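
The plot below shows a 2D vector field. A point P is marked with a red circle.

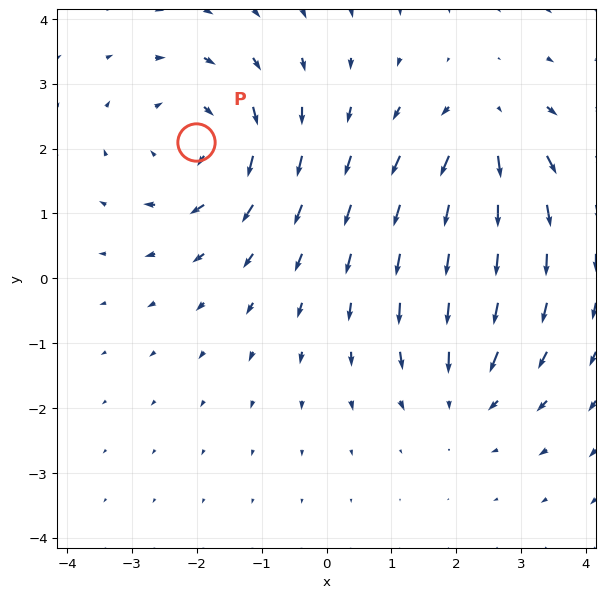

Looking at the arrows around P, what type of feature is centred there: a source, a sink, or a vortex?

vortex

At P (-2.0, 2.1) the arrows circulate clockwise. Divergence ≈0, curl about -3 — near-zero divergence with nonzero curl is a vortex.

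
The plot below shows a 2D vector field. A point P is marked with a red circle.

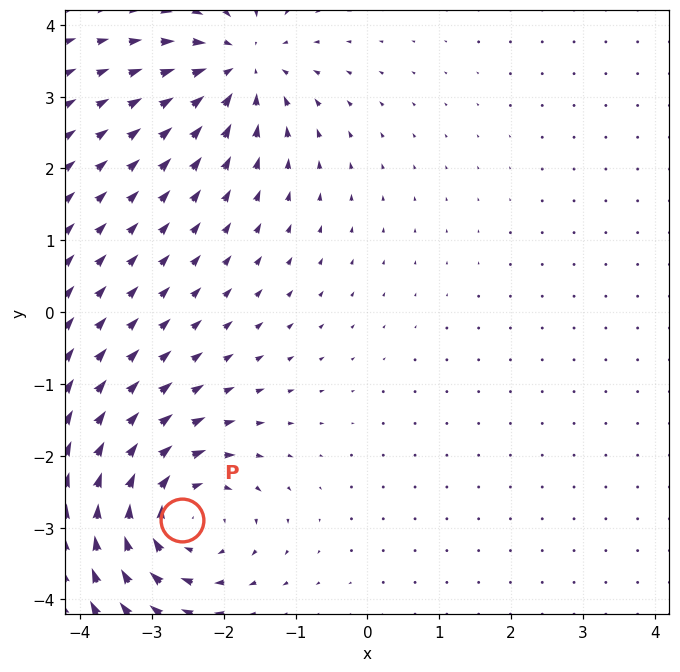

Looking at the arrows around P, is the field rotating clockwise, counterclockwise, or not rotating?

Near P at (-2.6, -2.9) the arrows circulate clockwise. The curl (z-component) there is about -5; negative curl means clockwise rotation.

clockwise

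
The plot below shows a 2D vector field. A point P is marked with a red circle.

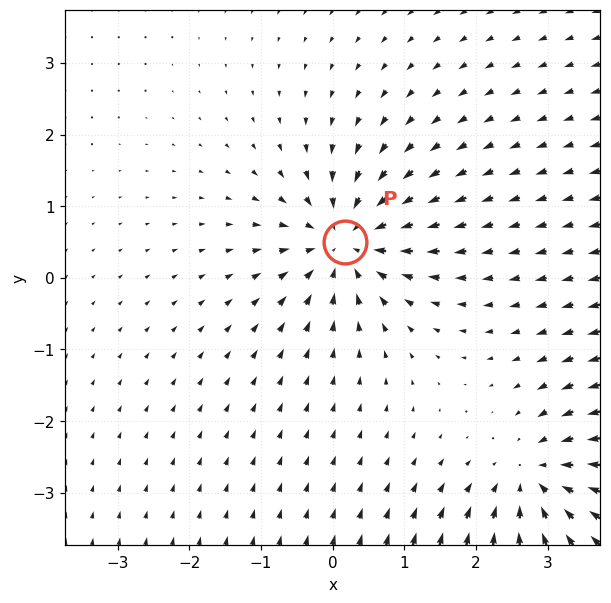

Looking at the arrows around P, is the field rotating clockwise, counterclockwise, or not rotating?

Near P at (0.2, 0.5) the arrows show no circulation. The curl there is ≈0.

not rotating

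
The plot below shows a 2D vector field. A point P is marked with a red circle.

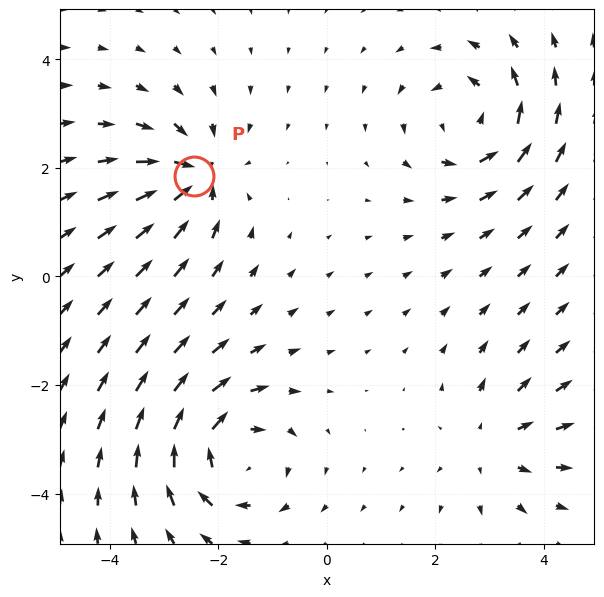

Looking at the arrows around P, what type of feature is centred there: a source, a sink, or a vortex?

At P (-2.4, 1.8) the arrows converge inward. Divergence about -5, curl ≈0 — negative divergence with near-zero curl is a sink.

sink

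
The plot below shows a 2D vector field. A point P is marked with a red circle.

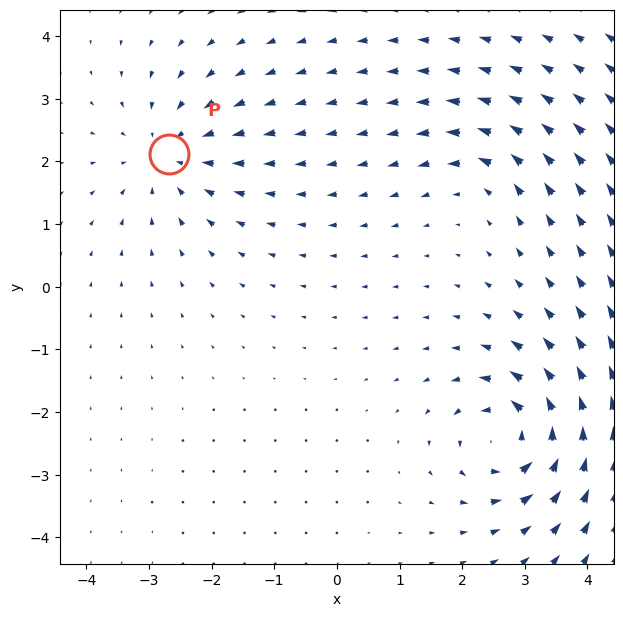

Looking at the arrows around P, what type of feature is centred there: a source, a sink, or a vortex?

sink

At P (-2.7, 2.1) the arrows converge inward. Divergence about -4, curl ≈0 — negative divergence with near-zero curl is a sink.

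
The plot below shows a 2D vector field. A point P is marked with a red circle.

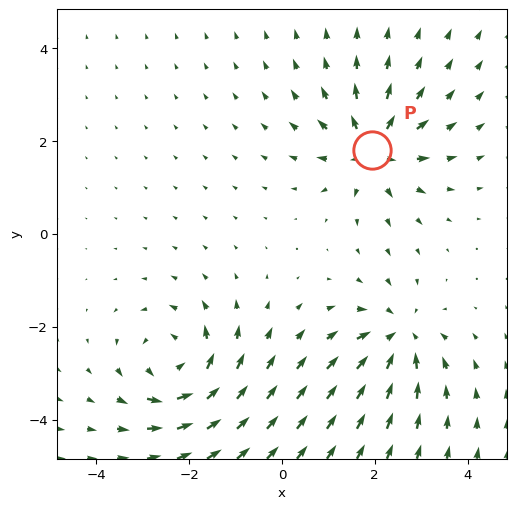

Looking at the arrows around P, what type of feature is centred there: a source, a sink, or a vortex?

source

At P (1.9, 1.8) the arrows spread outward. Divergence about +6, curl ≈0 — positive divergence with near-zero curl is a source.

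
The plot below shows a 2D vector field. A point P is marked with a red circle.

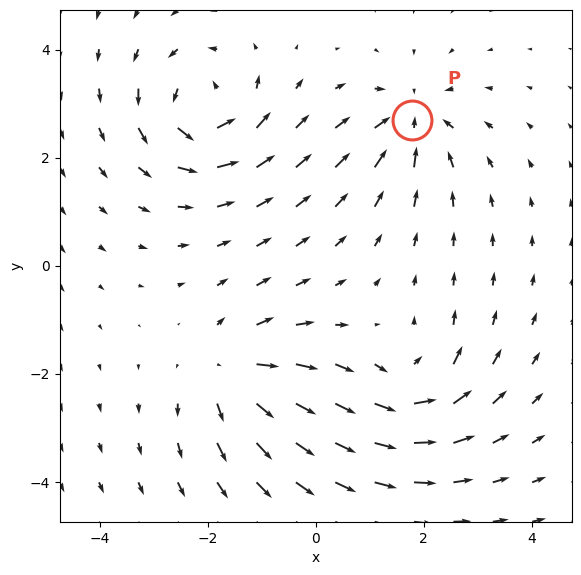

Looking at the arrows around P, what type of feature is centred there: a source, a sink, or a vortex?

sink

At P (1.8, 2.7) the arrows converge inward. Divergence about -4, curl ≈0 — negative divergence with near-zero curl is a sink.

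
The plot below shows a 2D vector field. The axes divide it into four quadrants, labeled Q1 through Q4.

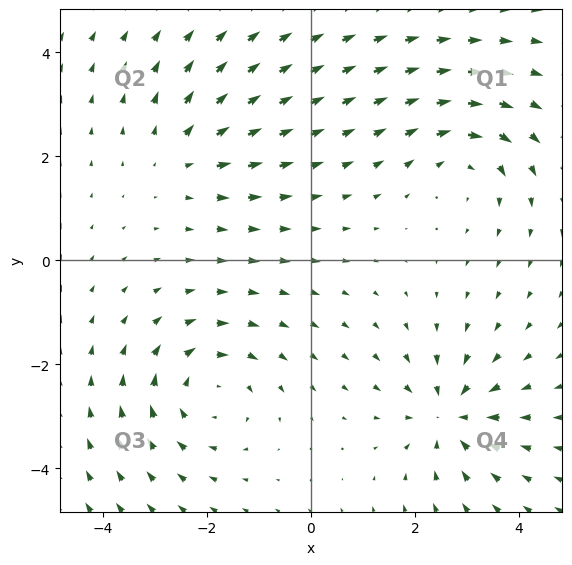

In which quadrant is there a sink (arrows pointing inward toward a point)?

The sink sits at approximately (2.7, -3.0), which lies in quadrant Q4. The divergence there is about -4, negative as expected for a sink.

Q4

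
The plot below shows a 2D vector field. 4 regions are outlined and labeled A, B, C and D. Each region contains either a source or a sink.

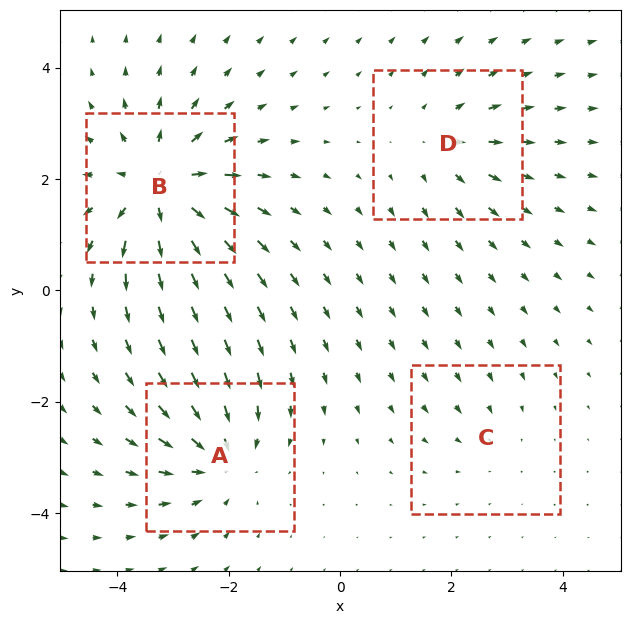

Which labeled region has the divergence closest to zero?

Divergence at each region's feature centre — A: about -5, B: about +7, C: about -2, D: about +3. Region C is closest to zero.

C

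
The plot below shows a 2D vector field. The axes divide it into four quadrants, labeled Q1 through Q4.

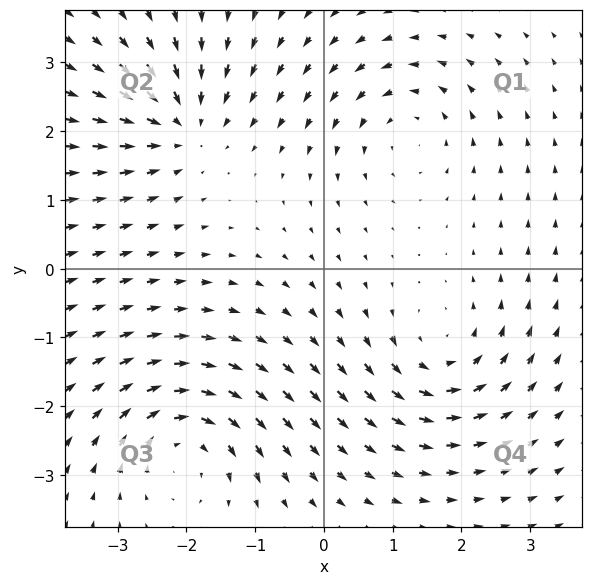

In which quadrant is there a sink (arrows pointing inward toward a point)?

The sink sits at approximately (-2.1, 2.1), which lies in quadrant Q2. The divergence there is about -6, negative as expected for a sink.

Q2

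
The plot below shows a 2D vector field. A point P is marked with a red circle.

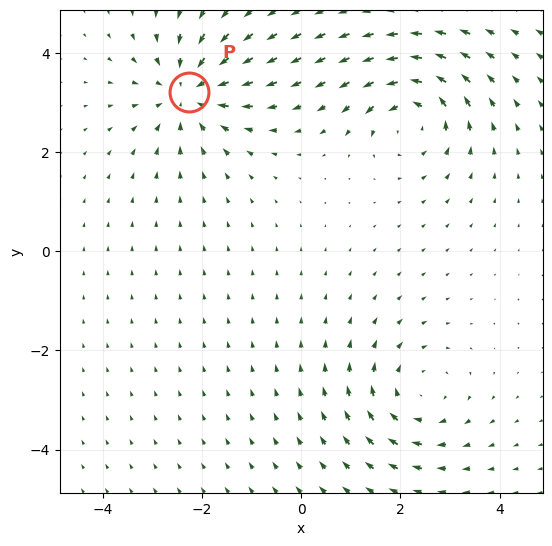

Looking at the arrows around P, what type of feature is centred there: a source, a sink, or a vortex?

sink

At P (-2.3, 3.2) the arrows converge inward. Divergence about -5, curl ≈0 — negative divergence with near-zero curl is a sink.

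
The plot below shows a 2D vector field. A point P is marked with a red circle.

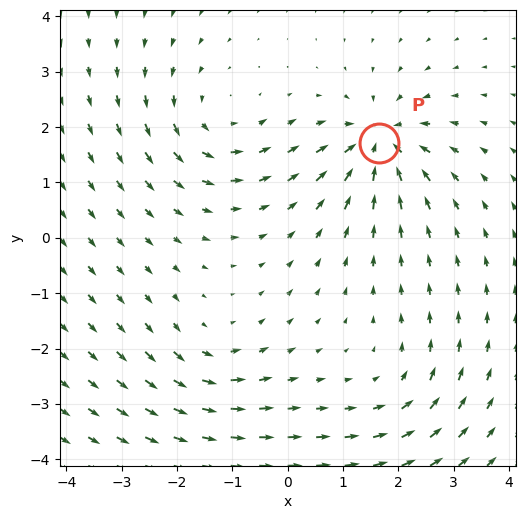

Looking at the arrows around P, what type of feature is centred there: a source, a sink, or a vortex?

sink

At P (1.6, 1.7) the arrows converge inward. Divergence about -7, curl ≈0 — negative divergence with near-zero curl is a sink.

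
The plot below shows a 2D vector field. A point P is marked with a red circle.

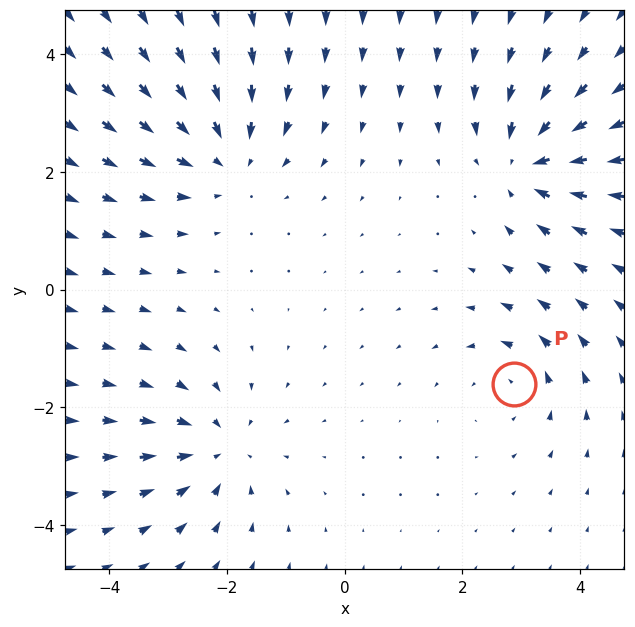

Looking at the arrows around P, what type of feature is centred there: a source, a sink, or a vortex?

vortex

At P (2.9, -1.6) the arrows circulate counterclockwise. Divergence ≈0, curl about +3 — near-zero divergence with nonzero curl is a vortex.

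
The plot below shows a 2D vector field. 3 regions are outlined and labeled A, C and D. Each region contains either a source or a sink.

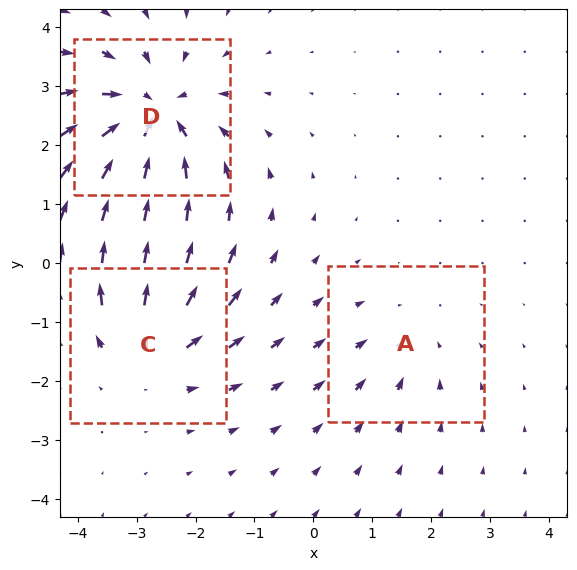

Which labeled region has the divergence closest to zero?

A

Divergence at each region's feature centre — A: about -2, C: about +3, D: about -5. Region A is closest to zero.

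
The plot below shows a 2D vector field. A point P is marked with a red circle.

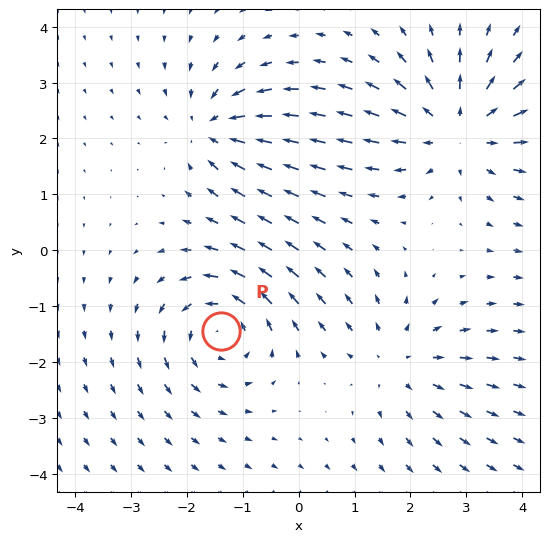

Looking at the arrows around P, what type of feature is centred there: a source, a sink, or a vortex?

At P (-1.4, -1.4) the arrows circulate counterclockwise. Divergence ≈0, curl about +4 — near-zero divergence with nonzero curl is a vortex.

vortex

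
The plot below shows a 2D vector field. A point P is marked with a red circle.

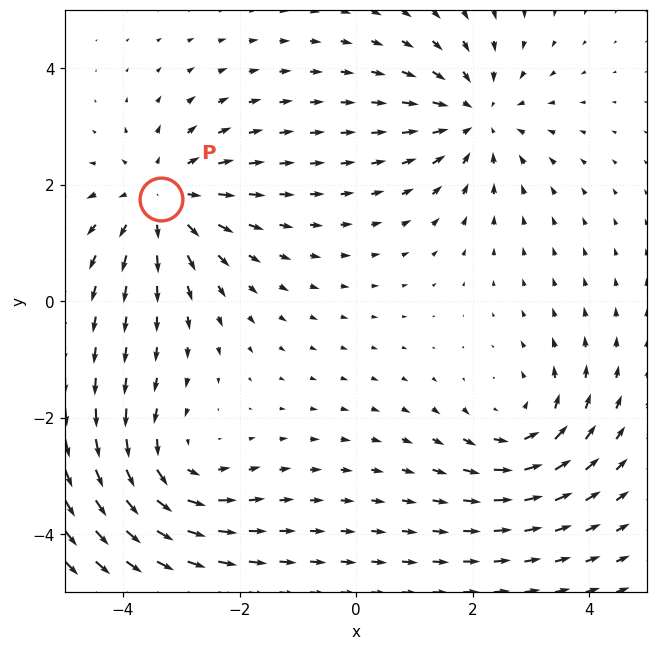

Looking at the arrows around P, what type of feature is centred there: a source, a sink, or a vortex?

At P (-3.4, 1.8) the arrows spread outward. Divergence about +4, curl ≈0 — positive divergence with near-zero curl is a source.

source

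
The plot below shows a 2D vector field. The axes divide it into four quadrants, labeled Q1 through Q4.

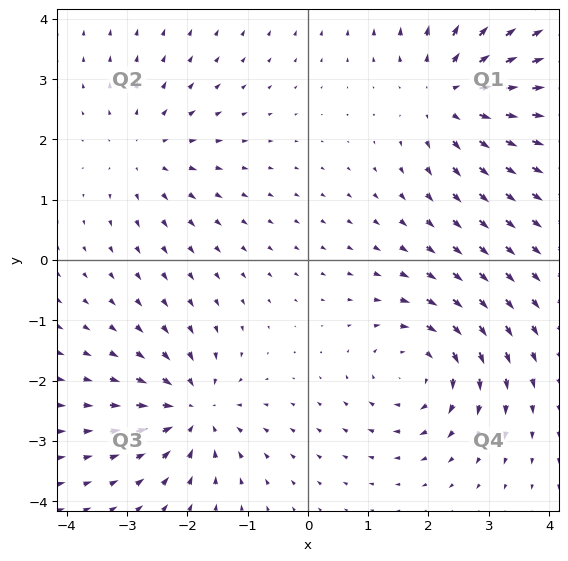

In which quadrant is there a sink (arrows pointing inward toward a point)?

The sink sits at approximately (-1.9, -2.5), which lies in quadrant Q3. The divergence there is about -4, negative as expected for a sink.

Q3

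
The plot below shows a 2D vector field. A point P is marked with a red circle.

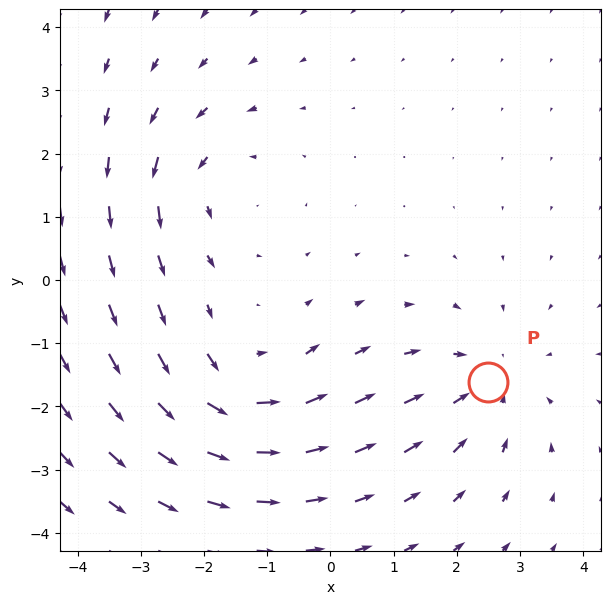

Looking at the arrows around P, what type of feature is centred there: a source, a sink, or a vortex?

sink

At P (2.5, -1.6) the arrows converge inward. Divergence about -2, curl ≈0 — negative divergence with near-zero curl is a sink.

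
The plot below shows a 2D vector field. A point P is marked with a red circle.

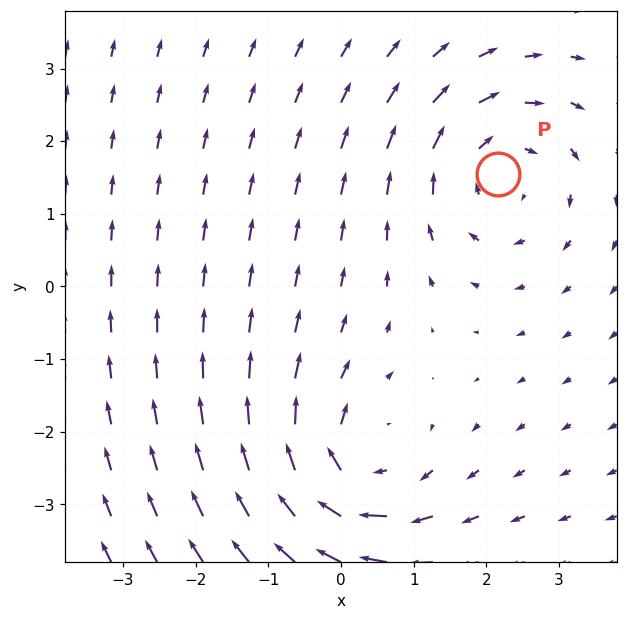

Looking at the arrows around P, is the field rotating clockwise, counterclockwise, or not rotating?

Near P at (2.2, 1.5) the arrows circulate clockwise. The curl (z-component) there is about -2; negative curl means clockwise rotation.

clockwise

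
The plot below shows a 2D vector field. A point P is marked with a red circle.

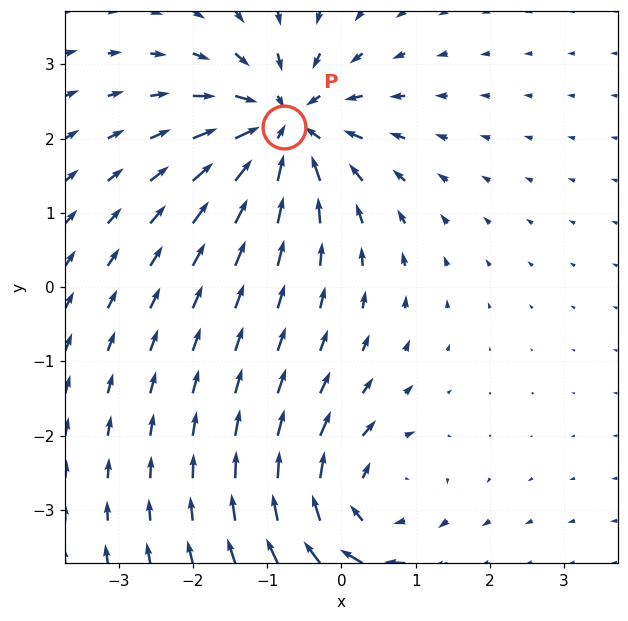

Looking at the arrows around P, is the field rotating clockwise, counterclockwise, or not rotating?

not rotating

Near P at (-0.8, 2.2) the arrows show no circulation. The curl there is ≈0.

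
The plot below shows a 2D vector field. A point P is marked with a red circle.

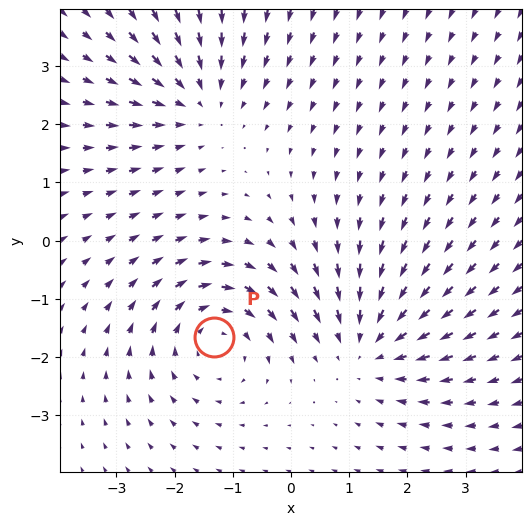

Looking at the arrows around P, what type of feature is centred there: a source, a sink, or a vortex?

vortex

At P (-1.3, -1.7) the arrows circulate clockwise. Divergence ≈0, curl about -4 — near-zero divergence with nonzero curl is a vortex.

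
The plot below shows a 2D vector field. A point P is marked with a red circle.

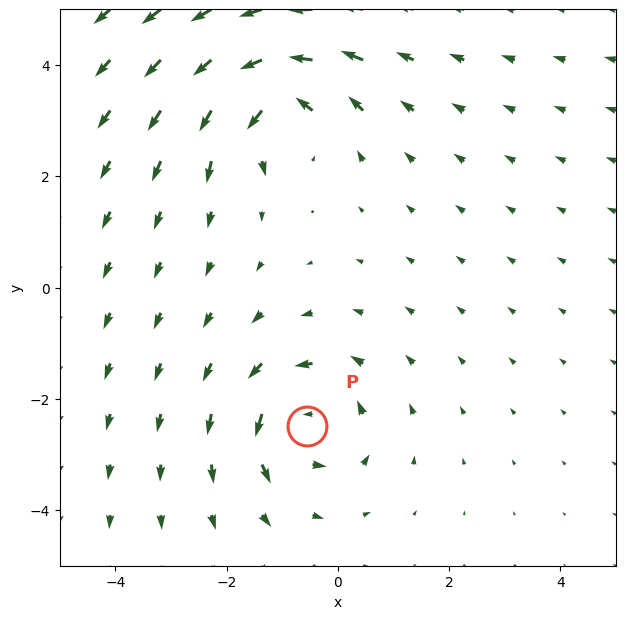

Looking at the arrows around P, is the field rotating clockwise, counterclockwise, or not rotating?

counterclockwise

Near P at (-0.6, -2.5) the arrows circulate counterclockwise. The curl (z-component) there is about +4; positive curl means counterclockwise rotation.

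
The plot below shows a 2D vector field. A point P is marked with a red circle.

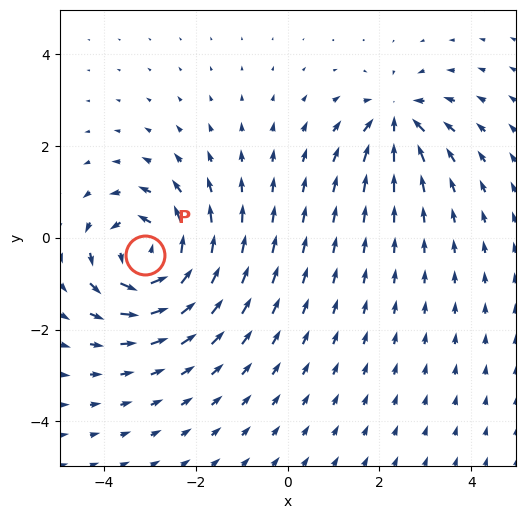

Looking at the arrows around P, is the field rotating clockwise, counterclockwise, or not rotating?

Near P at (-3.1, -0.4) the arrows circulate counterclockwise. The curl (z-component) there is about +5; positive curl means counterclockwise rotation.

counterclockwise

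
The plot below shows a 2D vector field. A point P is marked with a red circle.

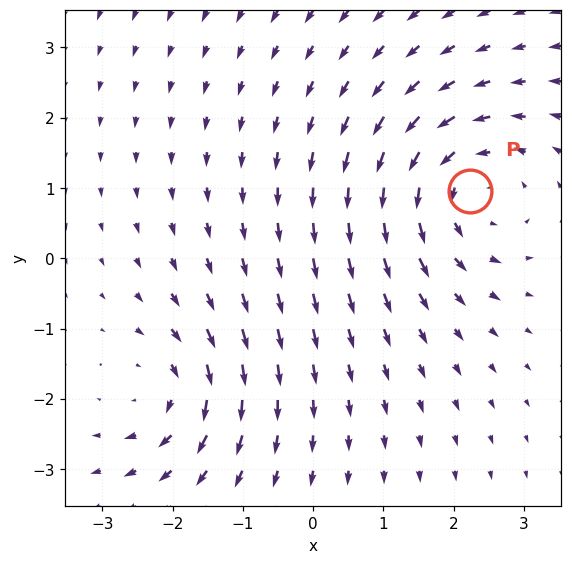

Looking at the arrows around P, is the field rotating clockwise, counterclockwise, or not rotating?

counterclockwise

Near P at (2.2, 1.0) the arrows circulate counterclockwise. The curl (z-component) there is about +4; positive curl means counterclockwise rotation.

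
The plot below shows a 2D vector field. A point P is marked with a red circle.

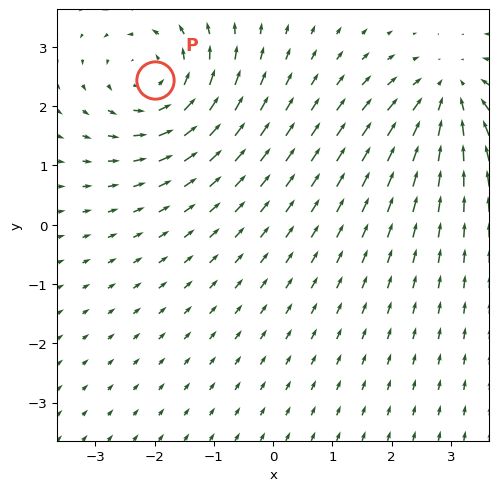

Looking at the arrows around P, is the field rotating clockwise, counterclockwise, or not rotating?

Near P at (-2.0, 2.4) the arrows circulate counterclockwise. The curl (z-component) there is about +4; positive curl means counterclockwise rotation.

counterclockwise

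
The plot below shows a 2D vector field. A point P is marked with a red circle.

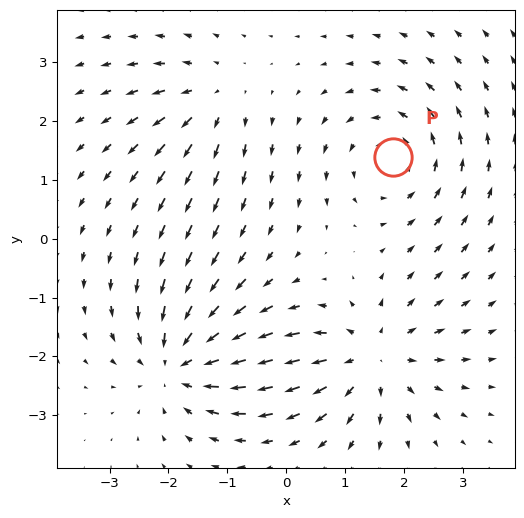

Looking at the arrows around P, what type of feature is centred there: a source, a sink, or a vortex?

At P (1.8, 1.4) the arrows circulate counterclockwise. Divergence ≈0, curl about +4 — near-zero divergence with nonzero curl is a vortex.

vortex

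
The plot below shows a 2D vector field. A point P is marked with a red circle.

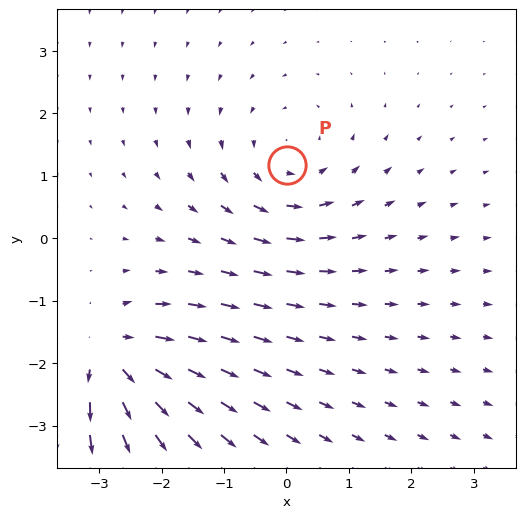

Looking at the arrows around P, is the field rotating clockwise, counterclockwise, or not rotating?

counterclockwise

Near P at (0.0, 1.2) the arrows circulate counterclockwise. The curl (z-component) there is about +3; positive curl means counterclockwise rotation.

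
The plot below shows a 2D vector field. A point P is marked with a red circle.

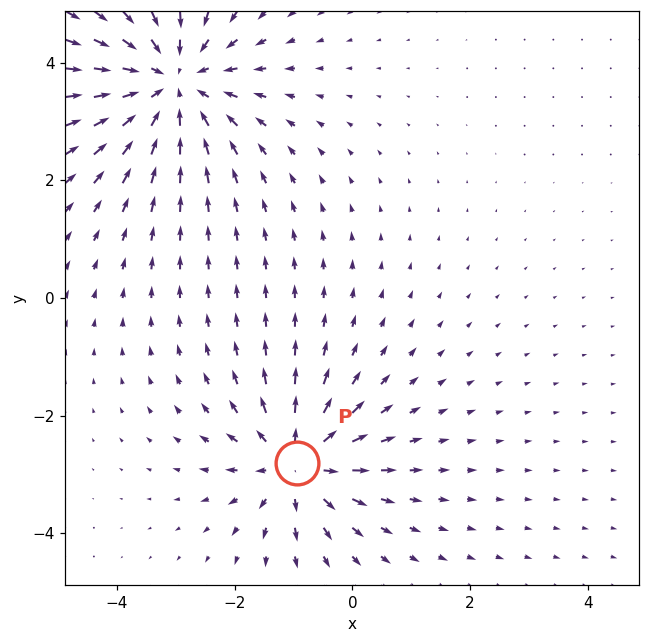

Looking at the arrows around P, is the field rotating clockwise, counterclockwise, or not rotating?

not rotating

Near P at (-0.9, -2.8) the arrows show no circulation. The curl there is ≈0.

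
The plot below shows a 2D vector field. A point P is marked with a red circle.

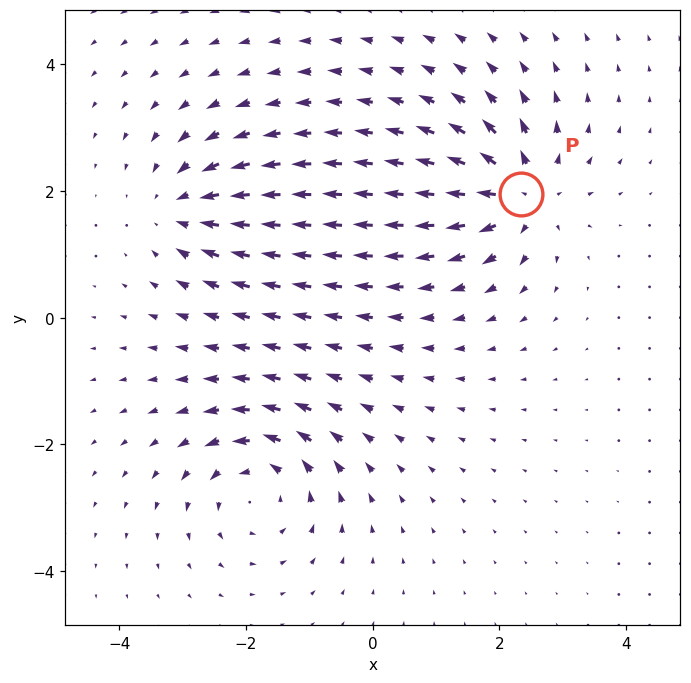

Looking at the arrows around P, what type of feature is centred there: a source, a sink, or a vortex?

source

At P (2.3, 2.0) the arrows spread outward. Divergence about +6, curl ≈0 — positive divergence with near-zero curl is a source.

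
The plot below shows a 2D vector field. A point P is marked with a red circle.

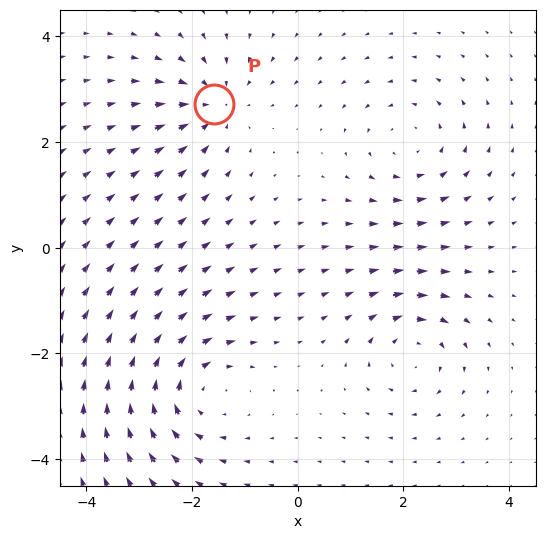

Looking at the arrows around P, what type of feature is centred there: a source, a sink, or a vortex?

At P (-1.6, 2.7) the arrows converge inward. Divergence about -3, curl ≈0 — negative divergence with near-zero curl is a sink.

sink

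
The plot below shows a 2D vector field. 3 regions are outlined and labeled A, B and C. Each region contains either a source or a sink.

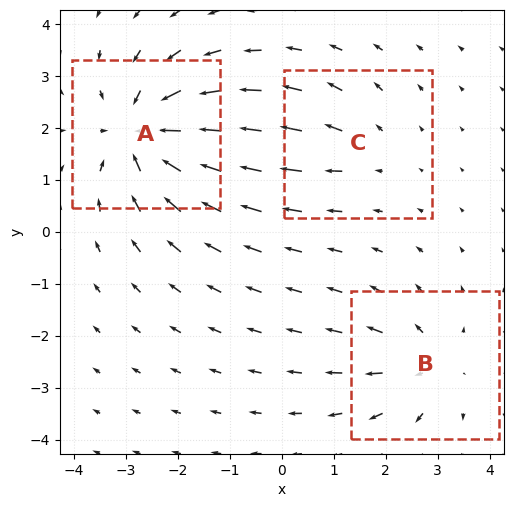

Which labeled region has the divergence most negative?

Divergence at each region's feature centre — A: about -5, B: about +3, C: about +2. Region A is most negative.

A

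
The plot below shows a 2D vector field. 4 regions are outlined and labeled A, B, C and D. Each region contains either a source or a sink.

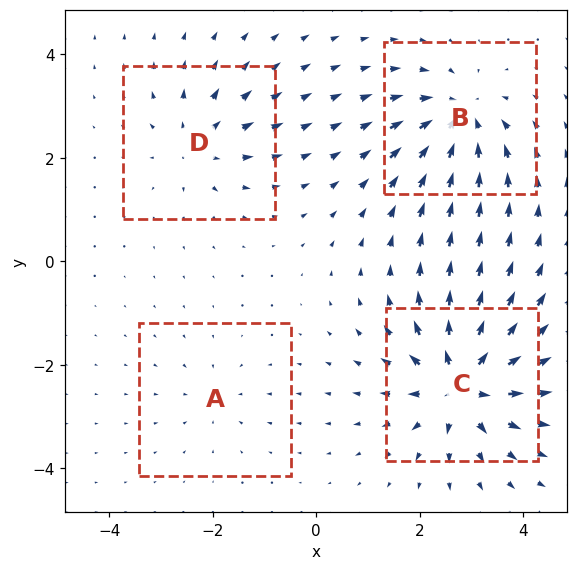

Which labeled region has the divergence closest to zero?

A

Divergence at each region's feature centre — A: about -2, B: about -6, C: about +8, D: about +4. Region A is closest to zero.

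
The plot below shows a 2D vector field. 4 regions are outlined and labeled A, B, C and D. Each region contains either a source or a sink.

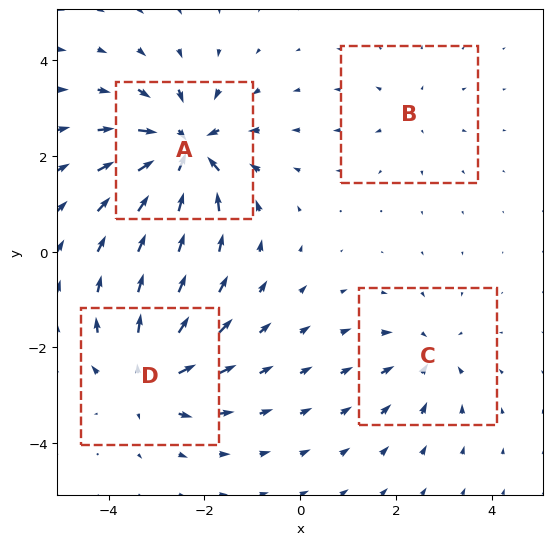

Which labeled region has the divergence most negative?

Divergence at each region's feature centre — A: about -9, B: about +3, C: about -4, D: about +6. Region A is most negative.

A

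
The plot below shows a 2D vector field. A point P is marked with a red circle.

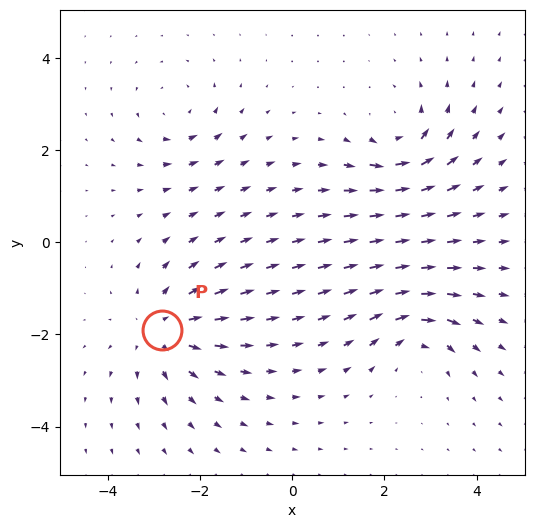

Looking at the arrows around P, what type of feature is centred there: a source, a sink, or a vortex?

source

At P (-2.8, -1.9) the arrows spread outward. Divergence about +5, curl ≈0 — positive divergence with near-zero curl is a source.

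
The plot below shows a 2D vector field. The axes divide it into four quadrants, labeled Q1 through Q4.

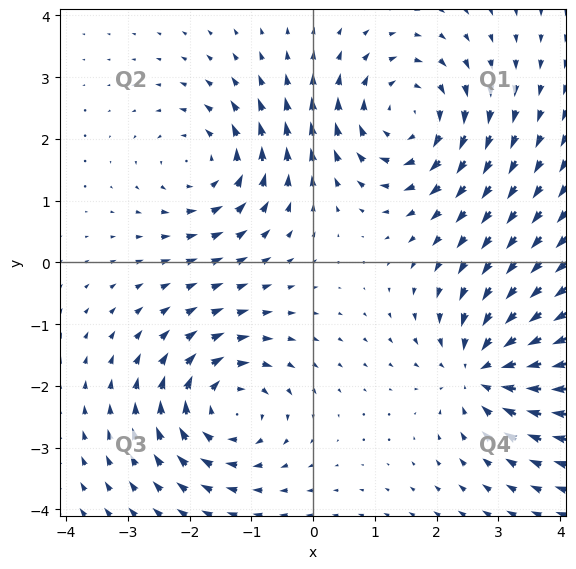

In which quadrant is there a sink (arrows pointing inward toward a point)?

Q4

The sink sits at approximately (2.8, -1.7), which lies in quadrant Q4. The divergence there is about -5, negative as expected for a sink.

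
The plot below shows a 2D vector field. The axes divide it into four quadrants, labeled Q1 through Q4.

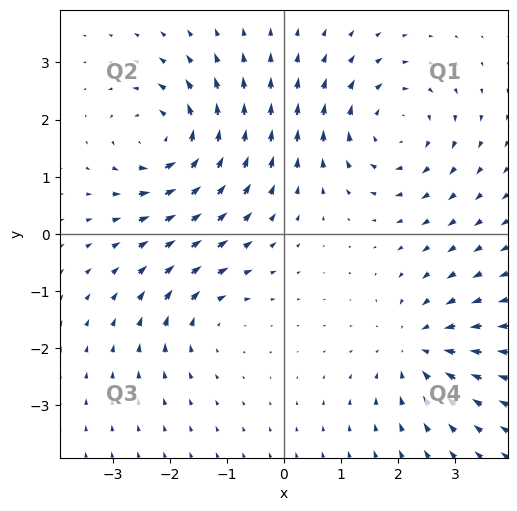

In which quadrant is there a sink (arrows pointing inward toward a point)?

Q4

The sink sits at approximately (2.3, -2.0), which lies in quadrant Q4. The divergence there is about -4, negative as expected for a sink.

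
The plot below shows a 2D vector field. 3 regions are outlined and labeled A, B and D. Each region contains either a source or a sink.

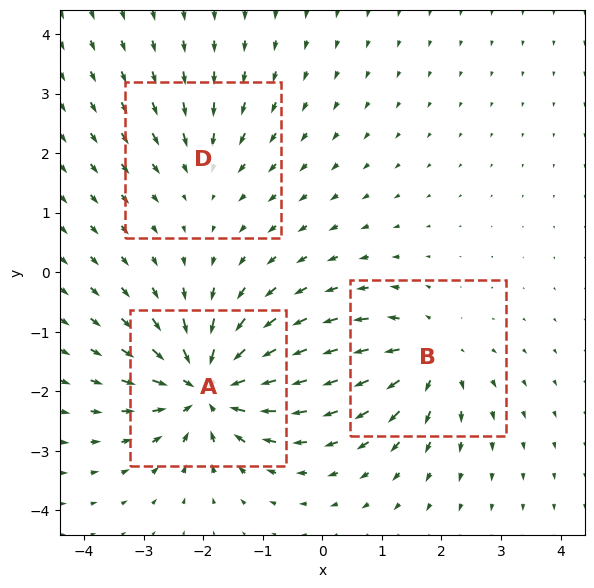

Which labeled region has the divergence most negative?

Divergence at each region's feature centre — A: about -7, B: about +4, D: about -2. Region A is most negative.

A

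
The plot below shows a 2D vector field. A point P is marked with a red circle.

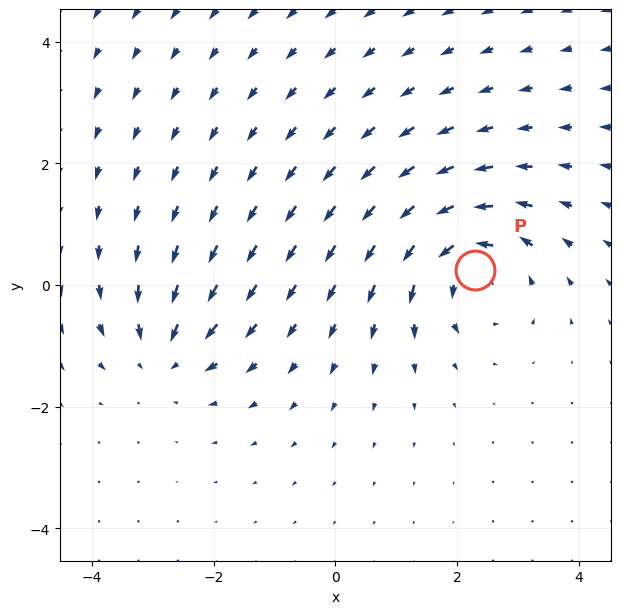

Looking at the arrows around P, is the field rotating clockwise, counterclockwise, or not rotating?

counterclockwise

Near P at (2.3, 0.2) the arrows circulate counterclockwise. The curl (z-component) there is about +6; positive curl means counterclockwise rotation.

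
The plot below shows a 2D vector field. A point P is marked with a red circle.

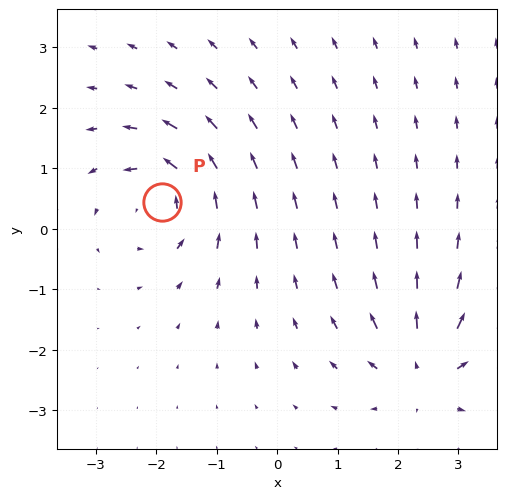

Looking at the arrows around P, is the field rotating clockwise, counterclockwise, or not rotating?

counterclockwise

Near P at (-1.9, 0.4) the arrows circulate counterclockwise. The curl (z-component) there is about +7; positive curl means counterclockwise rotation.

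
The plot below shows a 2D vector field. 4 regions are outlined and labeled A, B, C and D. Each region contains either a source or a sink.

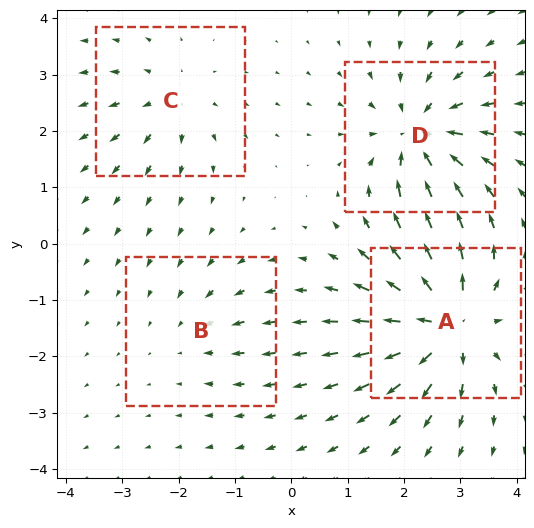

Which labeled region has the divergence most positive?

Divergence at each region's feature centre — A: about +8, B: about -2, C: about +4, D: about -6. Region A is most positive.

A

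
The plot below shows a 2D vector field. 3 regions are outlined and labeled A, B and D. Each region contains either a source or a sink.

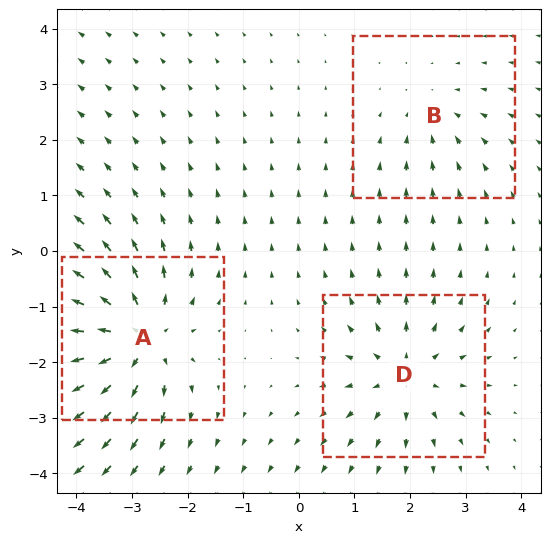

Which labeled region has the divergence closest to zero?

B

Divergence at each region's feature centre — A: about +6, B: about -2, D: about +4. Region B is closest to zero.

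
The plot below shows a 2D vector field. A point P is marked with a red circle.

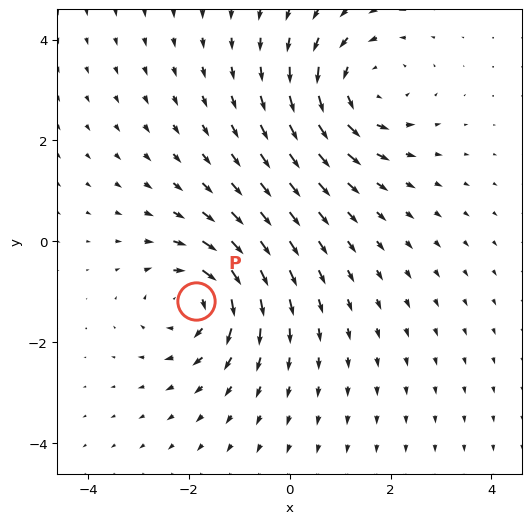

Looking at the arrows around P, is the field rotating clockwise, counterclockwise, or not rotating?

Near P at (-1.9, -1.2) the arrows circulate clockwise. The curl (z-component) there is about -3; negative curl means clockwise rotation.

clockwise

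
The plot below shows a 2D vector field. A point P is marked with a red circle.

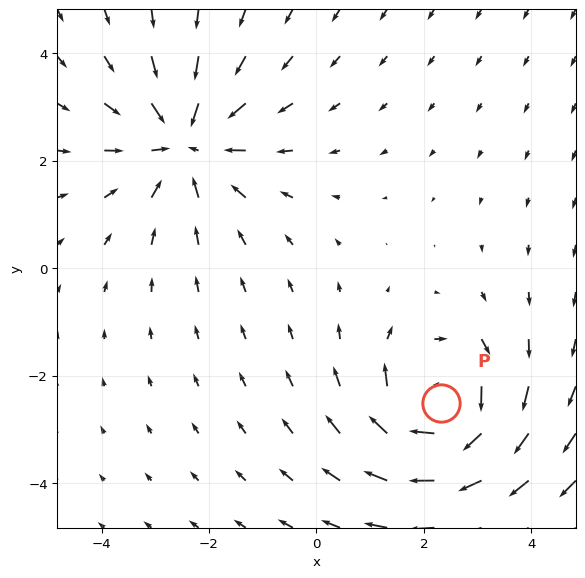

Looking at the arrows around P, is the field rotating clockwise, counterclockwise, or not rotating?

Near P at (2.3, -2.5) the arrows circulate clockwise. The curl (z-component) there is about -6; negative curl means clockwise rotation.

clockwise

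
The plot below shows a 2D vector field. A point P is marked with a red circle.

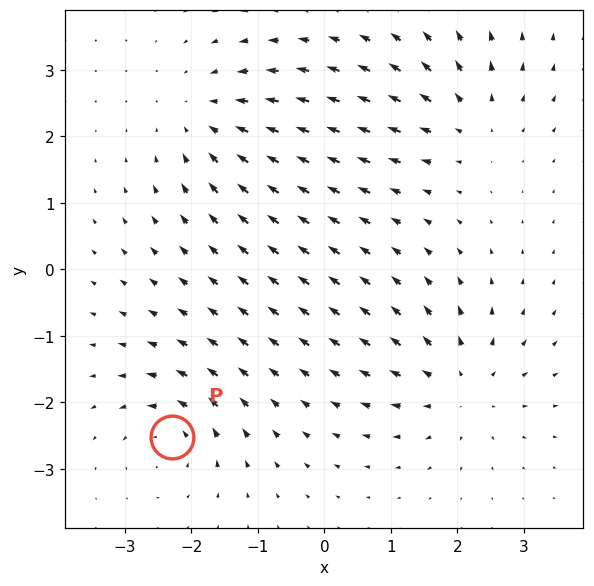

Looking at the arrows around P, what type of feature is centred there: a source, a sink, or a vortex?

At P (-2.3, -2.5) the arrows circulate counterclockwise. Divergence ≈0, curl about +5 — near-zero divergence with nonzero curl is a vortex.

vortex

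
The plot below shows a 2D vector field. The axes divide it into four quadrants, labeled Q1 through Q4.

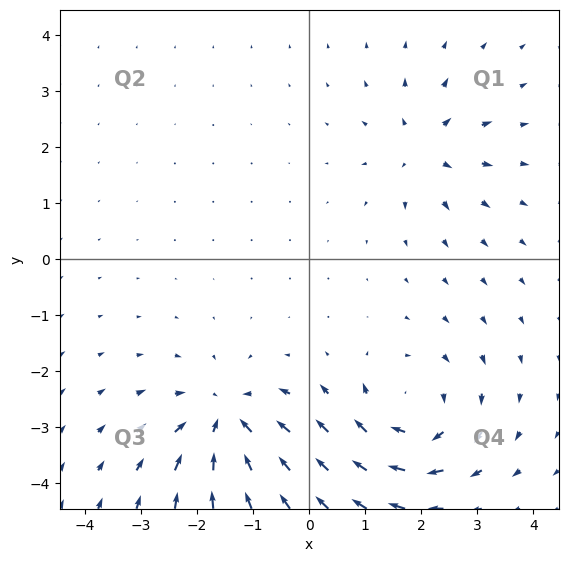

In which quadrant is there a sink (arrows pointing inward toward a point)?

The sink sits at approximately (-1.5, -2.9), which lies in quadrant Q3. The divergence there is about -6, negative as expected for a sink.

Q3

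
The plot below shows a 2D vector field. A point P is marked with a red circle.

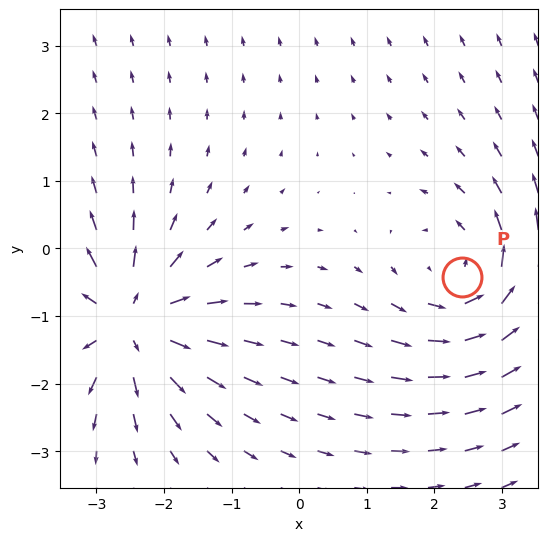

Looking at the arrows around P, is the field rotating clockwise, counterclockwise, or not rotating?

counterclockwise

Near P at (2.4, -0.4) the arrows circulate counterclockwise. The curl (z-component) there is about +3; positive curl means counterclockwise rotation.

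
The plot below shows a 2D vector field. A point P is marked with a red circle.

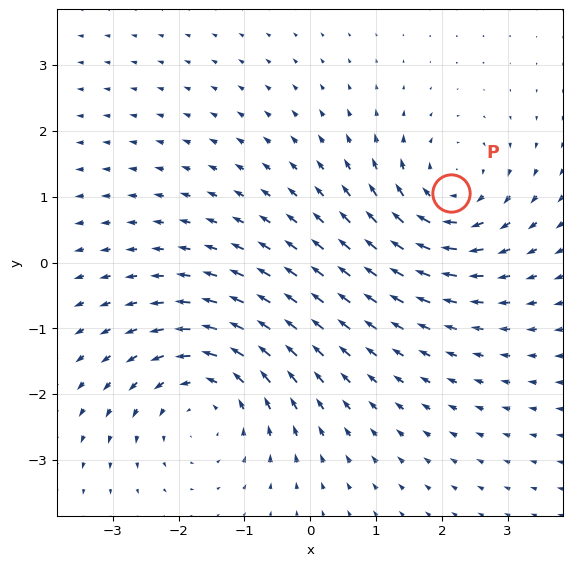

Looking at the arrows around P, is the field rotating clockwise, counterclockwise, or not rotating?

Near P at (2.1, 1.1) the arrows circulate clockwise. The curl (z-component) there is about -4; negative curl means clockwise rotation.

clockwise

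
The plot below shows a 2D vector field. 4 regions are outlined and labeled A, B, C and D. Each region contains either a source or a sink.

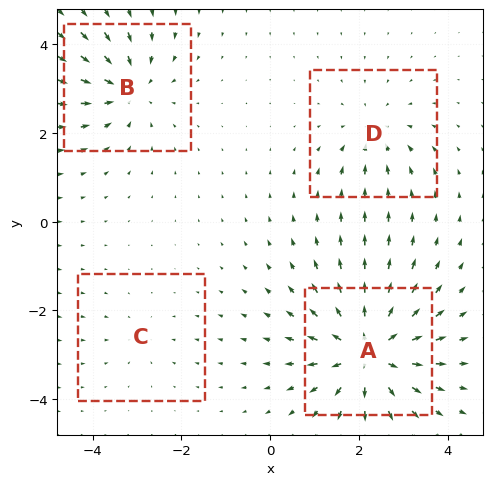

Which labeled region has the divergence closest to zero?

C

Divergence at each region's feature centre — A: about +7, B: about -5, C: about -2, D: about -4. Region C is closest to zero.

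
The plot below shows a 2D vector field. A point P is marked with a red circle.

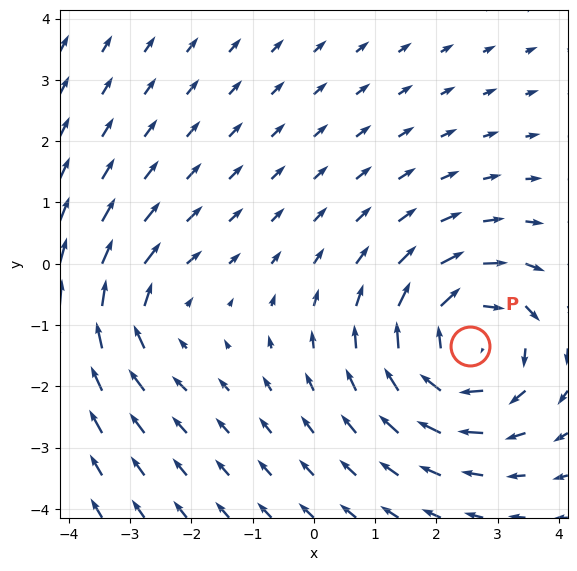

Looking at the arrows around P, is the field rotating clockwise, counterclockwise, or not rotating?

Near P at (2.5, -1.3) the arrows circulate clockwise. The curl (z-component) there is about -4; negative curl means clockwise rotation.

clockwise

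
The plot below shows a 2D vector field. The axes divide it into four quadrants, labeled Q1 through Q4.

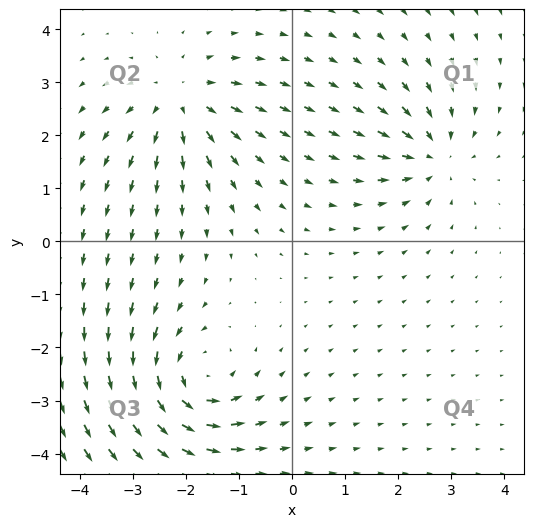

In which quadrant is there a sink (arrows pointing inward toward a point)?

Q1

The sink sits at approximately (2.7, 1.6), which lies in quadrant Q1. The divergence there is about -4, negative as expected for a sink.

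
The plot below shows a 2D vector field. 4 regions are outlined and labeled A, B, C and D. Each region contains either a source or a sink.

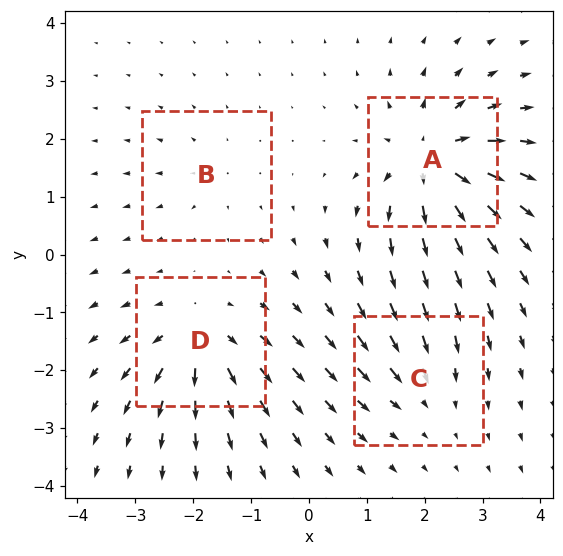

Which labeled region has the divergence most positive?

Divergence at each region's feature centre — A: about +8, B: about +3, C: about -4, D: about +6. Region A is most positive.

A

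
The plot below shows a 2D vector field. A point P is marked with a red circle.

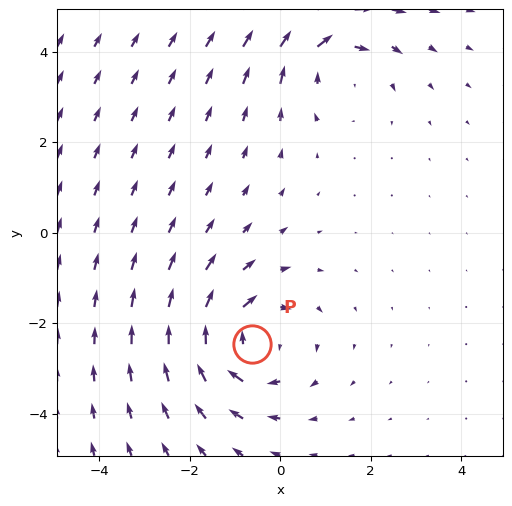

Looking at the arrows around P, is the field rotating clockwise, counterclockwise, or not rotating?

Near P at (-0.6, -2.5) the arrows circulate clockwise. The curl (z-component) there is about -4; negative curl means clockwise rotation.

clockwise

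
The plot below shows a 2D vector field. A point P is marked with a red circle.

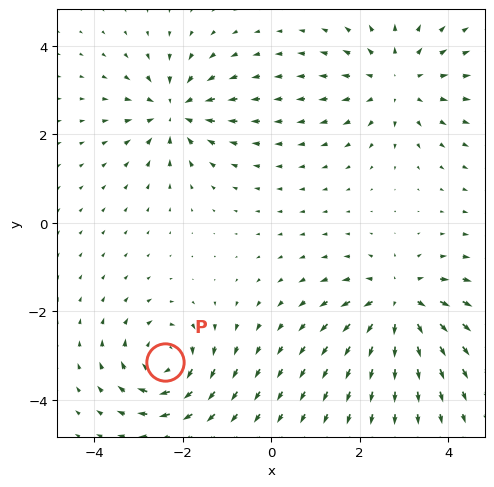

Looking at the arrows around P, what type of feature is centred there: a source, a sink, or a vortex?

vortex

At P (-2.4, -3.1) the arrows circulate clockwise. Divergence ≈0, curl about -6 — near-zero divergence with nonzero curl is a vortex.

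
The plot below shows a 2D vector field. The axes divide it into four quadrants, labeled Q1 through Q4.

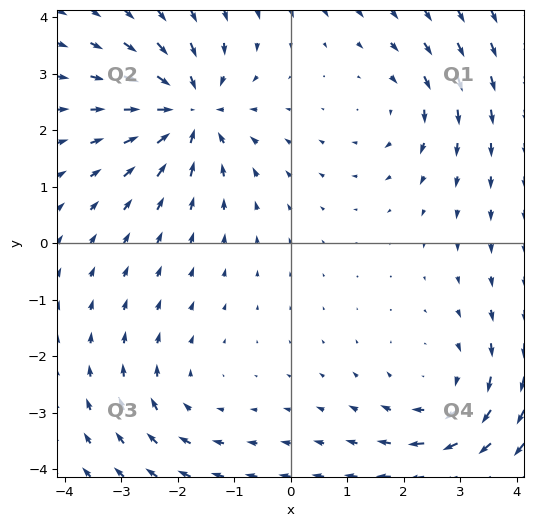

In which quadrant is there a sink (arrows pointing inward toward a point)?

The sink sits at approximately (-1.8, 2.3), which lies in quadrant Q2. The divergence there is about -6, negative as expected for a sink.

Q2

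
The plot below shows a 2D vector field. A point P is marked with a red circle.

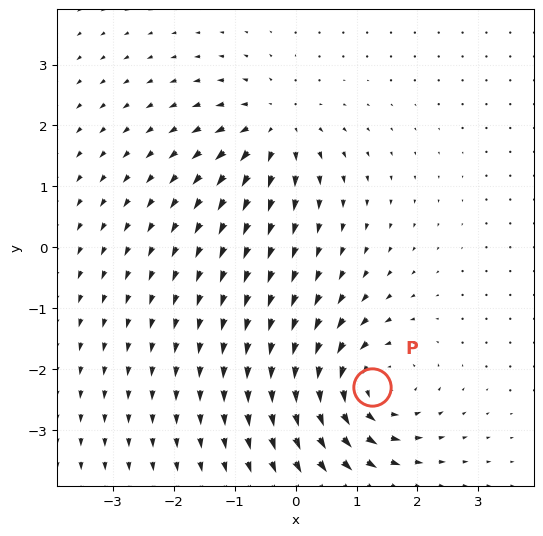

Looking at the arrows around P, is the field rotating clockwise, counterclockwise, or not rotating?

Near P at (1.3, -2.3) the arrows circulate counterclockwise. The curl (z-component) there is about +6; positive curl means counterclockwise rotation.

counterclockwise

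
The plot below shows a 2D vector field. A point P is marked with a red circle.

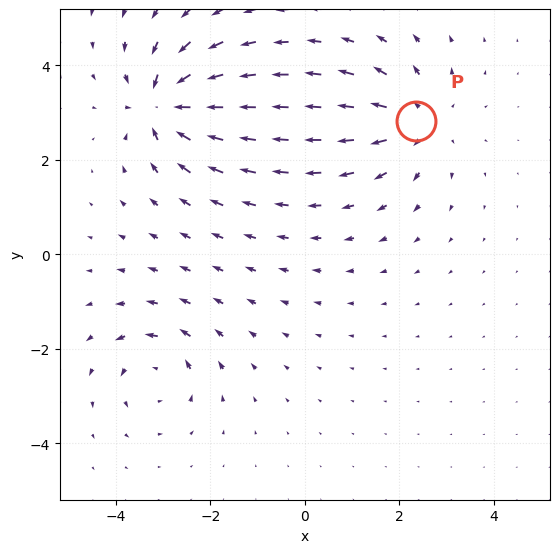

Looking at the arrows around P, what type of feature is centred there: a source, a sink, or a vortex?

source

At P (2.4, 2.8) the arrows spread outward. Divergence about +4, curl ≈0 — positive divergence with near-zero curl is a source.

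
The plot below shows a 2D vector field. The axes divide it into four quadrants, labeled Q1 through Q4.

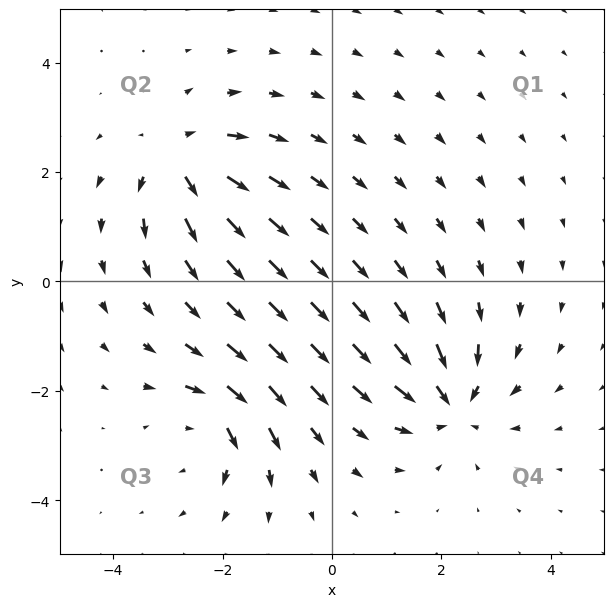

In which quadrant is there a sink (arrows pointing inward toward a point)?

The sink sits at approximately (2.2, -2.2), which lies in quadrant Q4. The divergence there is about -5, negative as expected for a sink.

Q4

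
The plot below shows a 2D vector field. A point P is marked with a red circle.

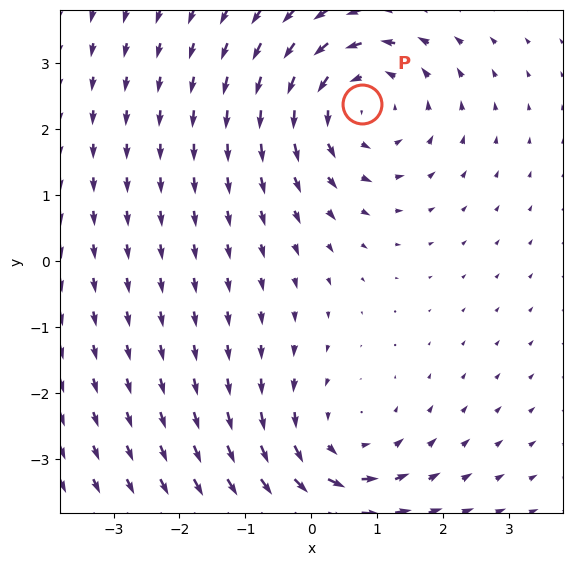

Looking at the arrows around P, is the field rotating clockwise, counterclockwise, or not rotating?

Near P at (0.8, 2.4) the arrows circulate counterclockwise. The curl (z-component) there is about +4; positive curl means counterclockwise rotation.

counterclockwise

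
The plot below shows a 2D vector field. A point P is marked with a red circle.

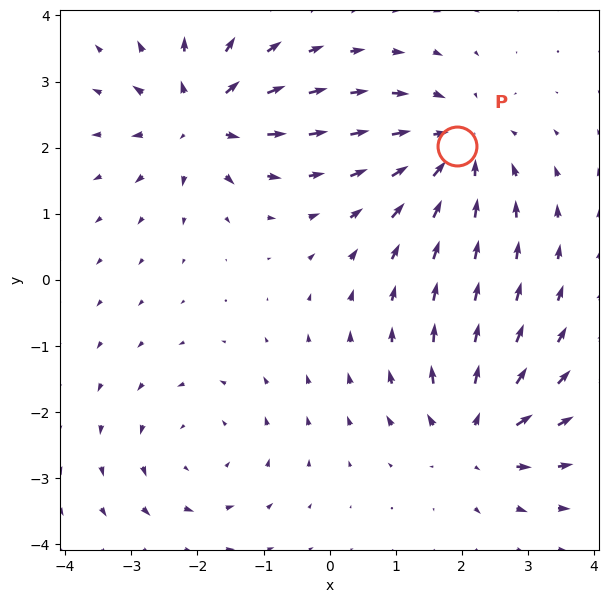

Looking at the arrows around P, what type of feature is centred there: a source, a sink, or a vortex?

At P (1.9, 2.0) the arrows converge inward. Divergence about -5, curl ≈0 — negative divergence with near-zero curl is a sink.

sink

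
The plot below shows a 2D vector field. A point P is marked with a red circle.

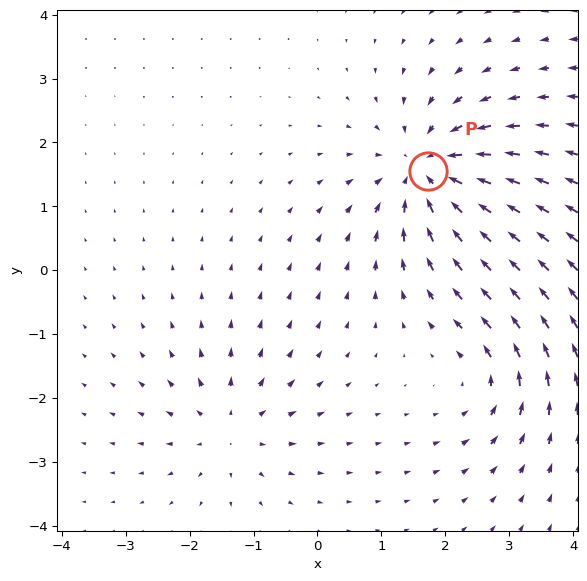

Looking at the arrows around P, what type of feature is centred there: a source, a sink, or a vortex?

At P (1.7, 1.6) the arrows converge inward. Divergence about -5, curl ≈0 — negative divergence with near-zero curl is a sink.

sink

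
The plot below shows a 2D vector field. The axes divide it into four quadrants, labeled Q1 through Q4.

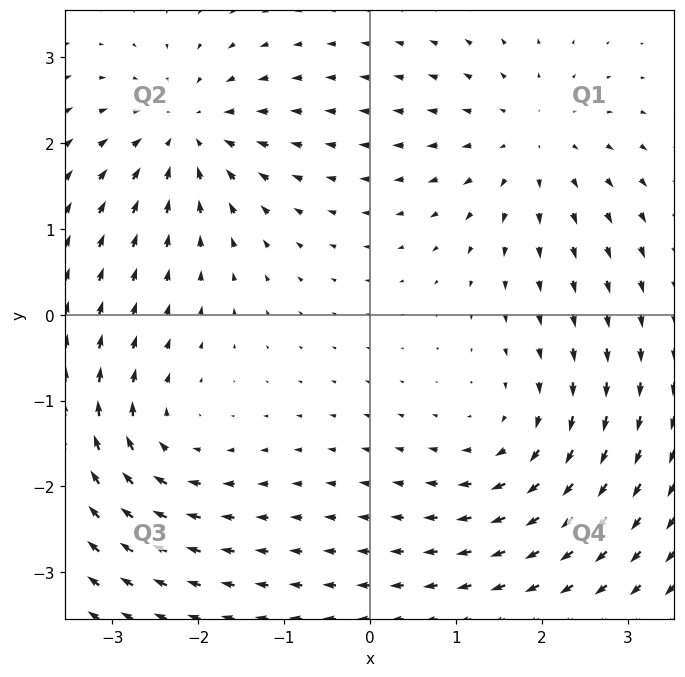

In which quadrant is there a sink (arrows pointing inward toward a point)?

The sink sits at approximately (-2.1, 2.1), which lies in quadrant Q2. The divergence there is about -5, negative as expected for a sink.

Q2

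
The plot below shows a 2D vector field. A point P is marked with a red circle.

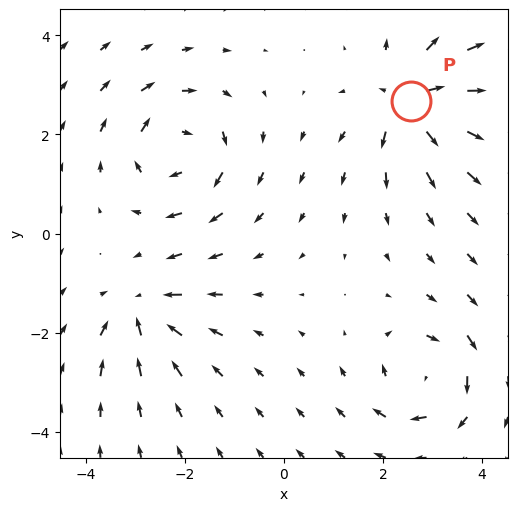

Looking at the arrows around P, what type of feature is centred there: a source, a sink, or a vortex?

At P (2.6, 2.7) the arrows spread outward. Divergence about +6, curl ≈0 — positive divergence with near-zero curl is a source.

source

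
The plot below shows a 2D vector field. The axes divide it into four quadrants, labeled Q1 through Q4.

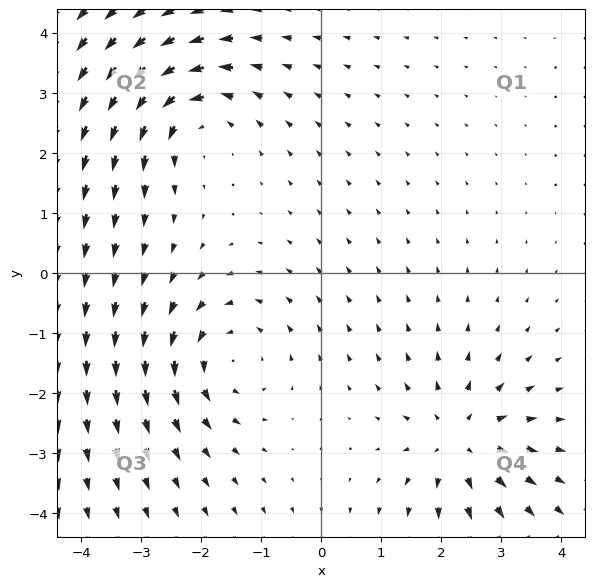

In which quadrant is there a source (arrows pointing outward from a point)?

The source sits at approximately (2.3, -2.8), which lies in quadrant Q4. The divergence there is about +4, positive as expected for a source.

Q4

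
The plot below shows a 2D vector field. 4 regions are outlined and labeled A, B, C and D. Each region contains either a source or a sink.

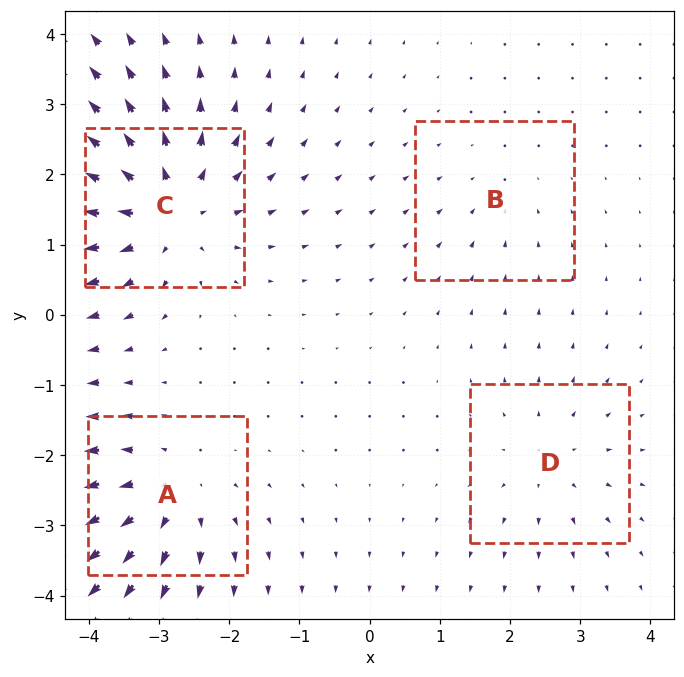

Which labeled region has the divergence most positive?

Divergence at each region's feature centre — A: about +5, B: about -2, C: about +7, D: about +3. Region C is most positive.

C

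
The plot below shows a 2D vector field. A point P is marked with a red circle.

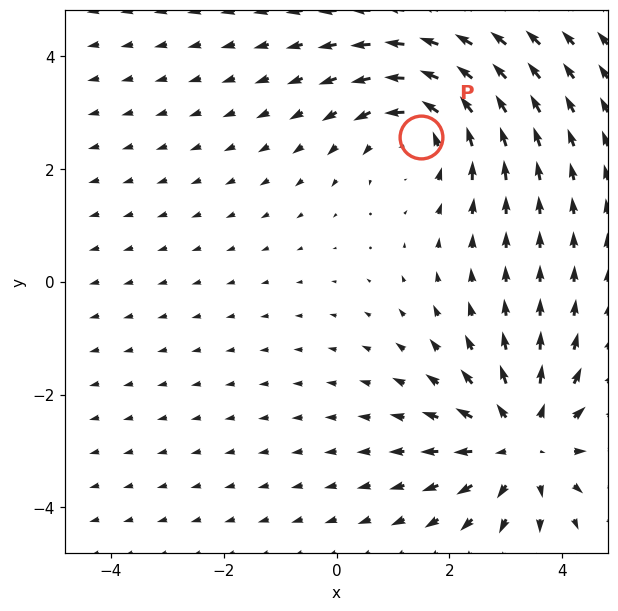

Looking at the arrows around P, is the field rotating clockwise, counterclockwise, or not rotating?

Near P at (1.5, 2.6) the arrows circulate counterclockwise. The curl (z-component) there is about +4; positive curl means counterclockwise rotation.

counterclockwise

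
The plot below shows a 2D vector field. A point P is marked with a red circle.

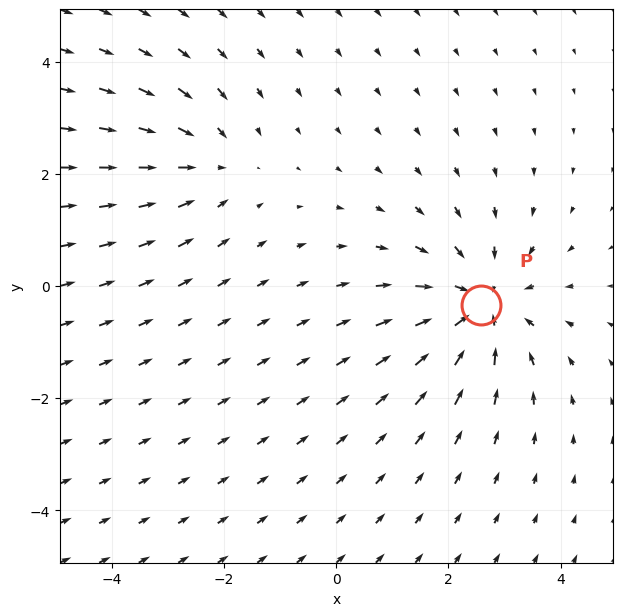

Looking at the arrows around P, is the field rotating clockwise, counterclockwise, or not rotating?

not rotating

Near P at (2.6, -0.3) the arrows show no circulation. The curl there is ≈0.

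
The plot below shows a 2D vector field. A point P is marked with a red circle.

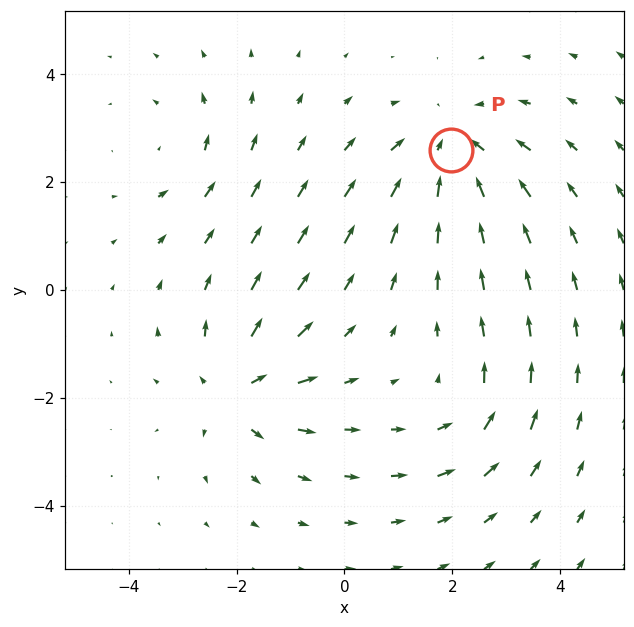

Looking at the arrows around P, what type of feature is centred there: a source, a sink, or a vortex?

At P (2.0, 2.6) the arrows converge inward. Divergence about -4, curl ≈0 — negative divergence with near-zero curl is a sink.

sink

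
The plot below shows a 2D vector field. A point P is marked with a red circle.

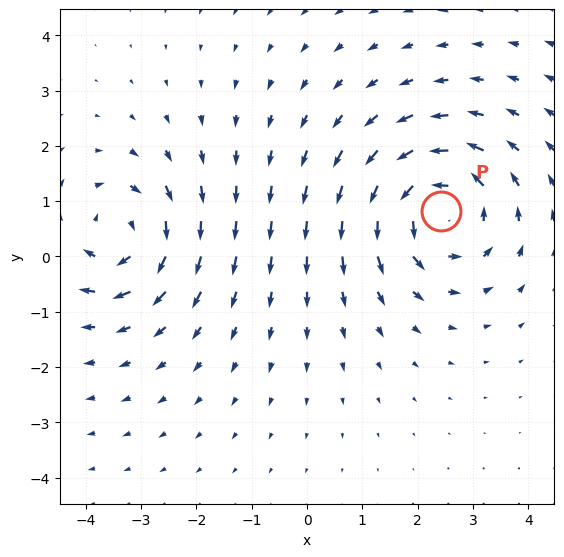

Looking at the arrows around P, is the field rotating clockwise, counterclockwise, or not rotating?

counterclockwise

Near P at (2.4, 0.8) the arrows circulate counterclockwise. The curl (z-component) there is about +5; positive curl means counterclockwise rotation.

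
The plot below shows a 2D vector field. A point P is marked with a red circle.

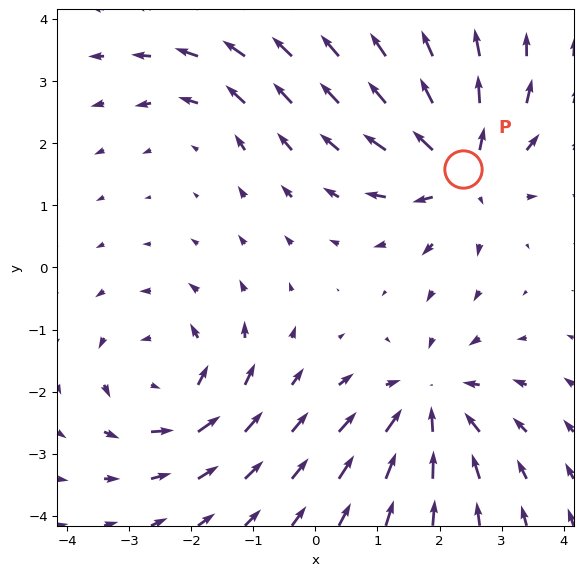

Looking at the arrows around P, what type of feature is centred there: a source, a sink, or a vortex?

At P (2.4, 1.6) the arrows spread outward. Divergence about +6, curl ≈0 — positive divergence with near-zero curl is a source.

source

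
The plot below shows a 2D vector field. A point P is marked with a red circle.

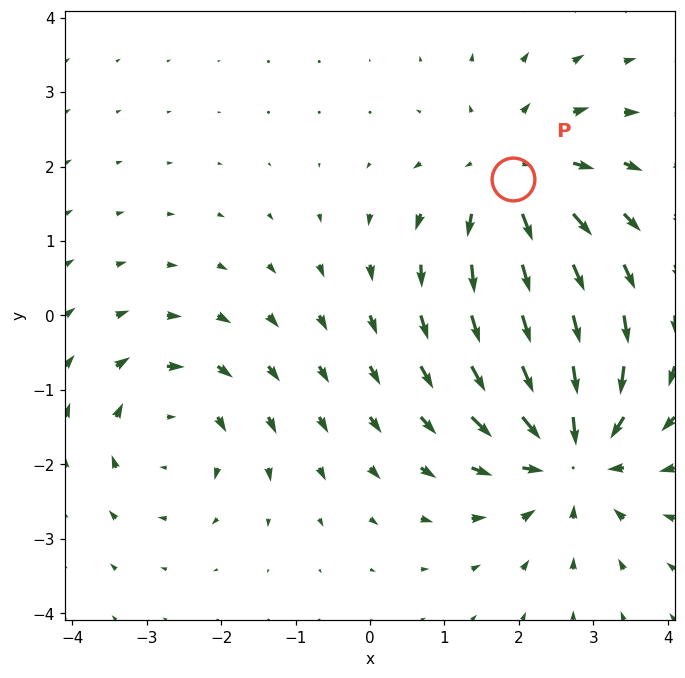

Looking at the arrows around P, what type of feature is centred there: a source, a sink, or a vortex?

At P (1.9, 1.8) the arrows spread outward. Divergence about +4, curl ≈0 — positive divergence with near-zero curl is a source.

source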